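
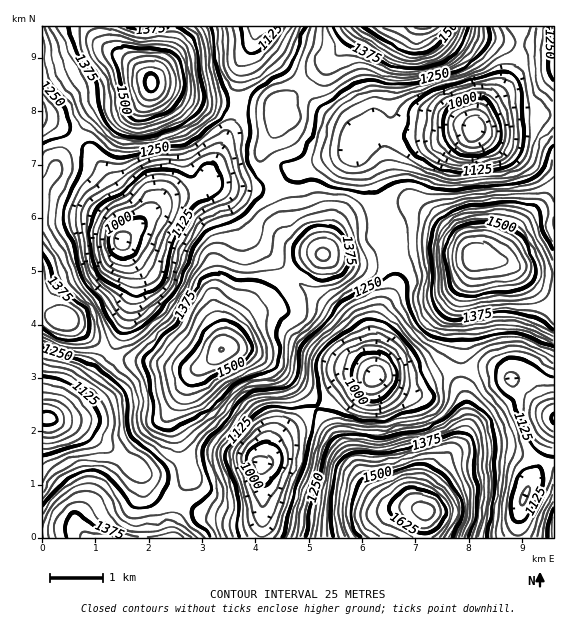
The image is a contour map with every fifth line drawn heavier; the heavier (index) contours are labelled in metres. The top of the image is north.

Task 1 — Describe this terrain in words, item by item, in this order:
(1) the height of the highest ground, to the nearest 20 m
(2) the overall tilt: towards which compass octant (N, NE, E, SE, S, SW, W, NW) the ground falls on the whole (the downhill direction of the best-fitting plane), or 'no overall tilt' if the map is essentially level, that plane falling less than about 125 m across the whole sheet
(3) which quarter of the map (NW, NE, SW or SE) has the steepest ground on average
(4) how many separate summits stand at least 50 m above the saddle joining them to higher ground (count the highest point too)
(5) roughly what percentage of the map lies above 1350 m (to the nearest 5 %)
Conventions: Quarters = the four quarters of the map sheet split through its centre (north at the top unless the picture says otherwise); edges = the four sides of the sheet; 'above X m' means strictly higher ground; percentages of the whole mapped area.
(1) About 1700 m is the highest elevation on the sheet.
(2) There is no overall tilt: the best-fitting plane is nearly level.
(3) Slopes are steepest in the south-east quarter.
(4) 10 summits rise at least 50 m above their surroundings.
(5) Roughly 30 % of the ground is higher than 1350 m.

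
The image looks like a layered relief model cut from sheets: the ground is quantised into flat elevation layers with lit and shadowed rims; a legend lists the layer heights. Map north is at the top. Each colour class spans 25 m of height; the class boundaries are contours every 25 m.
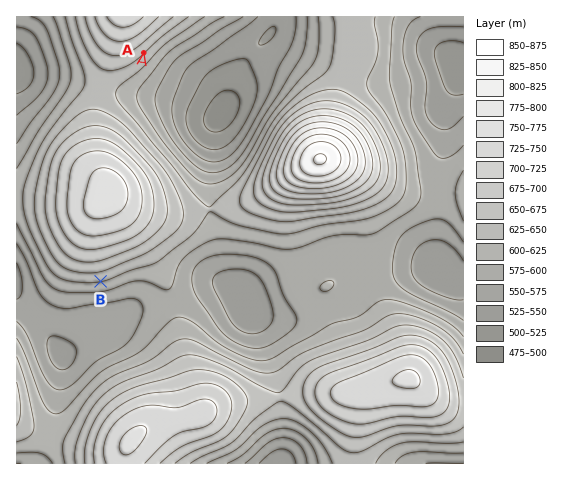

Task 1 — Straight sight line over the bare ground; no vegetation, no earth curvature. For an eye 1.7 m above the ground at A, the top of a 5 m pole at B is out of sight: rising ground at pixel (129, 128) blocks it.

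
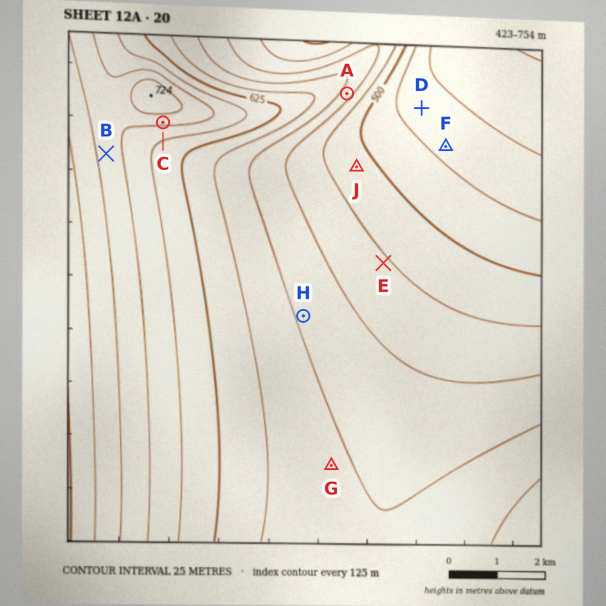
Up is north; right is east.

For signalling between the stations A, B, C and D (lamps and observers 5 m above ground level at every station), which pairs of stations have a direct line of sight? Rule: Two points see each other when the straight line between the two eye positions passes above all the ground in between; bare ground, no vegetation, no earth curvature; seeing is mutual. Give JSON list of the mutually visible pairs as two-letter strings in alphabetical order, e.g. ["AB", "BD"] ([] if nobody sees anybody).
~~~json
["AD", "BC"]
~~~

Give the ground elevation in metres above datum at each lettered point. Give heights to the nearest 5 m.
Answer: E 530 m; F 470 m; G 580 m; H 570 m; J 510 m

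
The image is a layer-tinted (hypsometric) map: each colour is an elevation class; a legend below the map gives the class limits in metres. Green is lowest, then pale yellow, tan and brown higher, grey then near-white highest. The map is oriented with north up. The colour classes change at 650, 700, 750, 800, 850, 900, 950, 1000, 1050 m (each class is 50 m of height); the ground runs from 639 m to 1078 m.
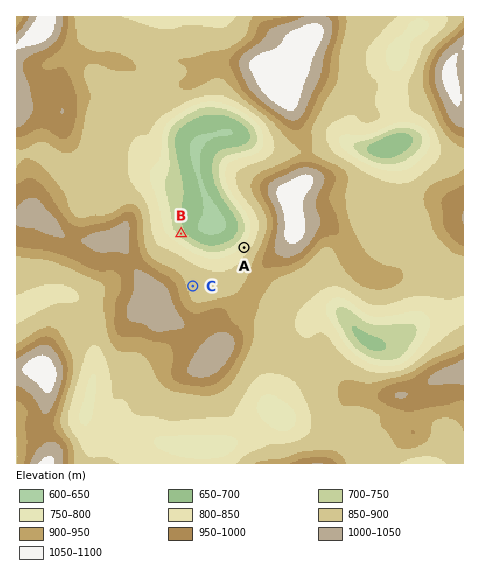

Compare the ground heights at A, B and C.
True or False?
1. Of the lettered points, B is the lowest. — True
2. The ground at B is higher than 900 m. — False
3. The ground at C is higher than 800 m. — True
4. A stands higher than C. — False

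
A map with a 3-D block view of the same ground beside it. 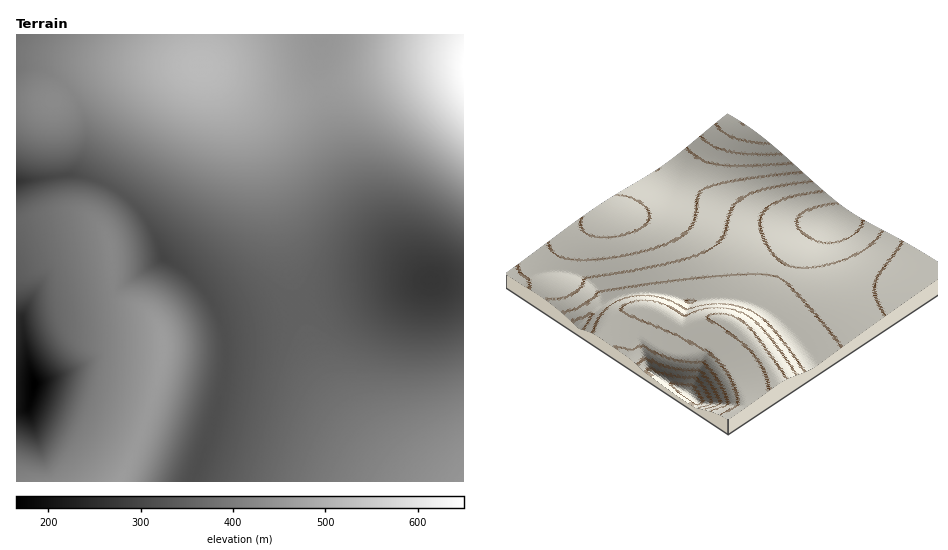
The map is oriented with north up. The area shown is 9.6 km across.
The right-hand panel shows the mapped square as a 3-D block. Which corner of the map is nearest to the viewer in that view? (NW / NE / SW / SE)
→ SW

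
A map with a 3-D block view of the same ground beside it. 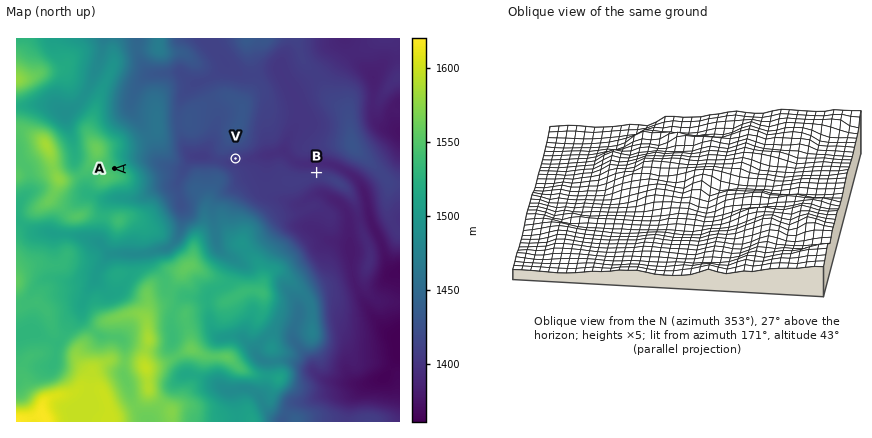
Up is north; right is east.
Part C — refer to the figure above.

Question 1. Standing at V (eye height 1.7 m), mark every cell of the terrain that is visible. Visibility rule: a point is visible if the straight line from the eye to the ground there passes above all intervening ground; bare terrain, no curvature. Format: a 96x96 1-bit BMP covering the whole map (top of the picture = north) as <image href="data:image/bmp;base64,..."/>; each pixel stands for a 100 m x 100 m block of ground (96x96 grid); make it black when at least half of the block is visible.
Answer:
<image width="96" height="96" href="data:image/bmp;base64,Qk2+BAAAAAAAAD4AAAAoAAAAYAAAAGAAAAABAAEAAAAAAIAEAAATCwAAEwsAAAIAAAAAAAAA////AAAAAAAAAAAAAAAAAAAAAAAAAAAAAAAAAAAAAAAAAAAAAAAAAAAAAAAAAAAAAAAAAAAAAAAAAAAAAAAAAAAAAAAAAAAAAAAAAAAAAAAAAAAAAAAAAAAAAAAAAAAAAAAAAAAAAAAAAAAAAAAAAAAAAAAAAAAAAAAAAAAAAAAAAAAAAAAAAAAAAAAAAAAAAAAAAAAAAAAAAAAAAAAAAAAAAAAAAAAAAAAAAAAAAAAAAAAAAAAAAAAAAAAAAAAAAAAAAAAAAAAAAAAAAAAAAAAAAAAAAAAAAAAAAAAAAAAAAAAAAAAAAAAAAAAAAAAAAAAAAAAAAAAAAAAAAAAAAAAAAAAAAAAAAAAAAAAAAAAAAAAAAAAAAAAAAAAAAAAAAAAAAAAAAAAAAAAAAAAAAAAAAAAAAAAAAAAAAAAAAAAAAAAAAAAAAAAAAAAAAAAAAAAAAAAAAAAAAAAAAAAAAAAAAAAAAAAAAAAAAAAAAAAAAAAAAAAAAAAAAAAAAAAAAAAAAAAAAAAAAAAAAAAAAAAAAAAAAAAAAAAAAAAAAAAAAAAAAAAAAAAAAAAAAAAAAAAAAAAAAAAAAAAAAAAQAAAAAAAAAAAAAADwAQAAAAAAAAAAAAHgAYAAAAAAAAAAAQfAAfAAAAAAAAAAAc+AAfgAAAAAAAAAAM8AAfgAAAAAAAAAAA8AAP4AAAAAAAAAAA8AAP4AAAAAAAAAAA8AAf4AAAAAAAAAAB8AAfwAAAAAAAAAAA8DAfgAAAAAAAAAAAcHweAAAAAAAAAAAAMH48AAAAAAAAAAAAAP/4AAAAAAAAAQAAAH/4AAAAAAAGA/4AAH/wAAAAAAAHA/4AAP/wAAAAAAADB/4AA//8AAAAAAAAB/4AA//4AAAAgAAAAPwAAf/wAAAAAAAAAHwAAP8AAAAAAAAAAHwAAD4AAAAAAAAAAPwAABx+AAwAgAAAAP4AAAD/gBgBgAAAAf8AAMD/8HAHgAAAA/+AAeH//+AfAAAAB//gA///B8B+AAAAD//4b//+AAH8AAAAH/84b//8AAfwAAAAP/w4Af/8GH/gAAAAf/gwAP48///AAAAAf/hwAHwf//+AAAAAf/BgADgJ//8AAAAAf/DgAAAA//8AAAAAf+DAAAAAf/8AAAAA/8CAAAAAP/8AAAAA/wAAAAAAH/8AAAAB/AAAAAAAB/4AAAAB8AAAAAAAAf4AAAAB4AAAAAAAAP4AAAAA4AAAAAAAAH4AAAAAwAAAAAAAAD4AAAAAgAAAAAAAAB4AAAAAAAAAAAAAAAwAAAAAAAAAAAAAAAAAAAAAAAAAAAAAAAAAAAAAAAAAAAAAAAAAAAAAAAAAAAAAAAAABAAAAAAAAAAAAAAAB4AAAAAAAAAAAAAAAgAAAAAAAAAAAAAAAAAAAAAAAAAAAAAAAAAAAAAAAAAAAAAAAAAAAAAAAAAAAAAAAAAAAAAAAAAAAAAAAAAAAAAAAAAAAAAAAAAAAAAAAAAAAAAAAAAAAAAAAAAAAAAAAAAAAAAAAAAAAAAAAAAAAAAAAAAAAAAAA="/>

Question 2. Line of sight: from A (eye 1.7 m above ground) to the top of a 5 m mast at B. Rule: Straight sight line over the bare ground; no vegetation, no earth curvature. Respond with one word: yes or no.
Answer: yes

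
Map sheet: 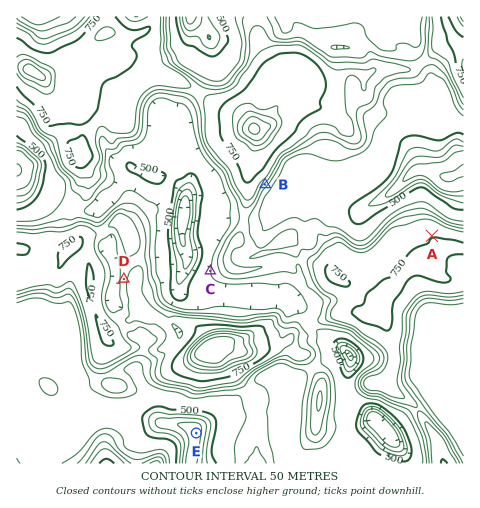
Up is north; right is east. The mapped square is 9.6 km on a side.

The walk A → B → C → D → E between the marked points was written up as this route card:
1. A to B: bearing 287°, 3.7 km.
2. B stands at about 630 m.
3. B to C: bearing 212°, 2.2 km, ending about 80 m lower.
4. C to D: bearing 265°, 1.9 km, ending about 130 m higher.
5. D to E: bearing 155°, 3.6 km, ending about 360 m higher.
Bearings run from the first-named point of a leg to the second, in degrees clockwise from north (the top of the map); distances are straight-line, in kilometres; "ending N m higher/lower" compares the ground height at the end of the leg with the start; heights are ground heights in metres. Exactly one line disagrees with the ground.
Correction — Line 5: it should read "ending about 360 m lower".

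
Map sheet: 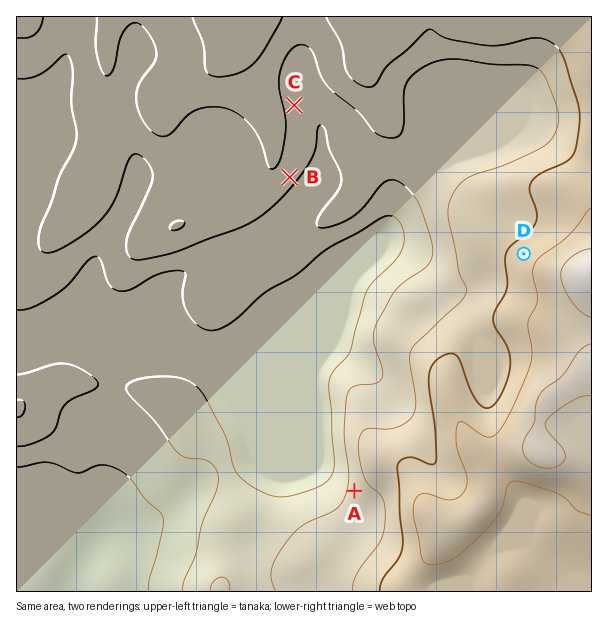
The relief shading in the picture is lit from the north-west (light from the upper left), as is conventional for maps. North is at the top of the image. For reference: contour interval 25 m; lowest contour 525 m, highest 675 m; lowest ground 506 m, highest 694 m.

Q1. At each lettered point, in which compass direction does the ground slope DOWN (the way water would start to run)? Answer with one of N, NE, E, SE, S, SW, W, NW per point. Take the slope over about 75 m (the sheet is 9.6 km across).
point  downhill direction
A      W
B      SE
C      E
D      NW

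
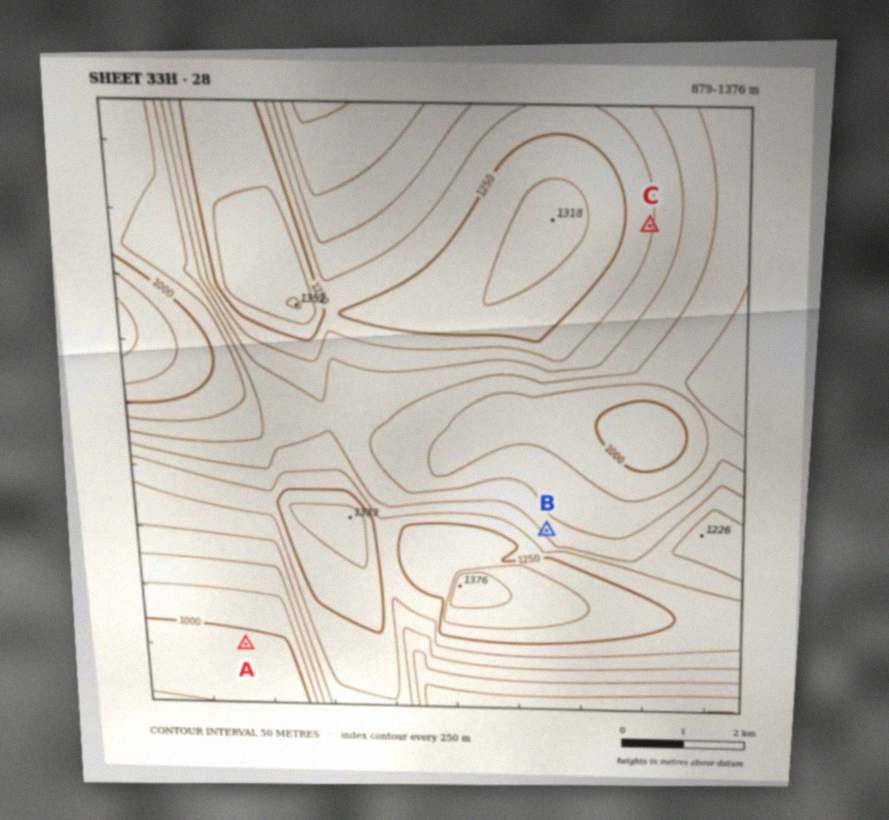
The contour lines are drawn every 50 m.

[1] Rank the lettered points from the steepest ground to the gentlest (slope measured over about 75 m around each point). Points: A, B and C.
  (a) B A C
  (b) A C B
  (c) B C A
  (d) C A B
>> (c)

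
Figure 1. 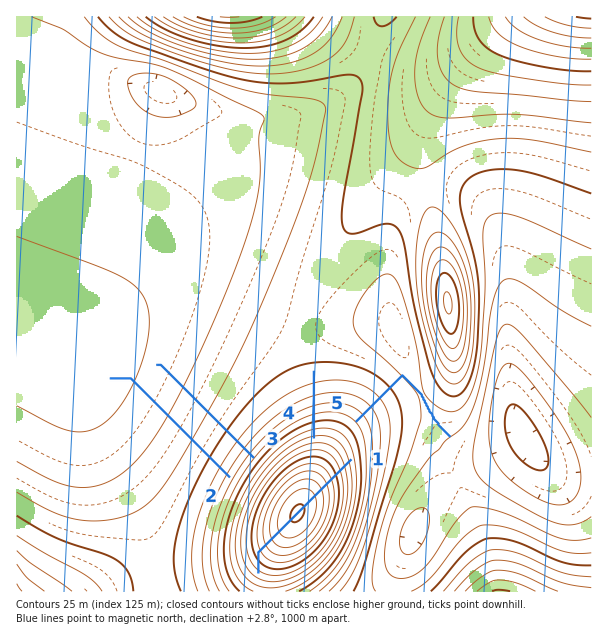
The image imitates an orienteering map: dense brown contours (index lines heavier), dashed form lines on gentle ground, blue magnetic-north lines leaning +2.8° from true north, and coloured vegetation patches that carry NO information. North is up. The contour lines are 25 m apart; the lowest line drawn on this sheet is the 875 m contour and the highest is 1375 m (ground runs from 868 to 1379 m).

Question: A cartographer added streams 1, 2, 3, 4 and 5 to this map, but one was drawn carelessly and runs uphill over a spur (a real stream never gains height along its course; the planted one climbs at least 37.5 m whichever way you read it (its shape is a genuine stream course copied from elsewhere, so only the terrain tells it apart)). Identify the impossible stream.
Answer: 1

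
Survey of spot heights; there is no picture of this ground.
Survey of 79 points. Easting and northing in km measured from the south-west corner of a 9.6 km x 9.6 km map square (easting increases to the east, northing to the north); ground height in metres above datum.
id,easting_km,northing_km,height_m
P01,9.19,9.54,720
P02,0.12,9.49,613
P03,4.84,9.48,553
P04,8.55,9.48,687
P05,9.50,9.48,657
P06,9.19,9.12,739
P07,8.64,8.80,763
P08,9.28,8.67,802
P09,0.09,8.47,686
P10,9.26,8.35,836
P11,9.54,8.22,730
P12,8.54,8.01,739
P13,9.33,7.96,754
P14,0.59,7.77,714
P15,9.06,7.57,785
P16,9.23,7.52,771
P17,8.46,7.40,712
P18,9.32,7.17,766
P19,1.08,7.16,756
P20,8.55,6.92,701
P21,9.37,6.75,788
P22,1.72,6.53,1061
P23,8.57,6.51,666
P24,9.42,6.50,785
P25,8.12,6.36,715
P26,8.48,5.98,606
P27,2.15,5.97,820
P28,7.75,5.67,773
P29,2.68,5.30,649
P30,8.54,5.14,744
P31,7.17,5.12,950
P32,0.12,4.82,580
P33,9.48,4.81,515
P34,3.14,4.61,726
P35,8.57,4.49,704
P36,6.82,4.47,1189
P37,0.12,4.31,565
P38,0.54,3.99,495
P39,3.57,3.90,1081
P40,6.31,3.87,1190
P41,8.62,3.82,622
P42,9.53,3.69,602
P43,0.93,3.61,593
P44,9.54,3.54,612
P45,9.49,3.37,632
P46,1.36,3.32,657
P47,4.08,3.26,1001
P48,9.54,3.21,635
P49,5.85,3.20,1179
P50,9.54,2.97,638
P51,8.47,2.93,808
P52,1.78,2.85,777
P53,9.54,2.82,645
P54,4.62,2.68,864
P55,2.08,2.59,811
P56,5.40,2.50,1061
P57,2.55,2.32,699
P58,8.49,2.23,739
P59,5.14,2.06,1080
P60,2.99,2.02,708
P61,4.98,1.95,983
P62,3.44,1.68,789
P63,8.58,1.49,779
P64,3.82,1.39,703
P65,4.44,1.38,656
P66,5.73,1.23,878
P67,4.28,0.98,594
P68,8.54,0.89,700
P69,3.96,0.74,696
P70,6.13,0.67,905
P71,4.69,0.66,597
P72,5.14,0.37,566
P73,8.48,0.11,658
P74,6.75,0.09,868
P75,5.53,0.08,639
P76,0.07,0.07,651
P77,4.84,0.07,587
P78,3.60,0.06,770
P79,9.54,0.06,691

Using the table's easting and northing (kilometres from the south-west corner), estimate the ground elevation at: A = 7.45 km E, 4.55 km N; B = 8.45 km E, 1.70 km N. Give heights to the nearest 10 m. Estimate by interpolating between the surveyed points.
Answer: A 1060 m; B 770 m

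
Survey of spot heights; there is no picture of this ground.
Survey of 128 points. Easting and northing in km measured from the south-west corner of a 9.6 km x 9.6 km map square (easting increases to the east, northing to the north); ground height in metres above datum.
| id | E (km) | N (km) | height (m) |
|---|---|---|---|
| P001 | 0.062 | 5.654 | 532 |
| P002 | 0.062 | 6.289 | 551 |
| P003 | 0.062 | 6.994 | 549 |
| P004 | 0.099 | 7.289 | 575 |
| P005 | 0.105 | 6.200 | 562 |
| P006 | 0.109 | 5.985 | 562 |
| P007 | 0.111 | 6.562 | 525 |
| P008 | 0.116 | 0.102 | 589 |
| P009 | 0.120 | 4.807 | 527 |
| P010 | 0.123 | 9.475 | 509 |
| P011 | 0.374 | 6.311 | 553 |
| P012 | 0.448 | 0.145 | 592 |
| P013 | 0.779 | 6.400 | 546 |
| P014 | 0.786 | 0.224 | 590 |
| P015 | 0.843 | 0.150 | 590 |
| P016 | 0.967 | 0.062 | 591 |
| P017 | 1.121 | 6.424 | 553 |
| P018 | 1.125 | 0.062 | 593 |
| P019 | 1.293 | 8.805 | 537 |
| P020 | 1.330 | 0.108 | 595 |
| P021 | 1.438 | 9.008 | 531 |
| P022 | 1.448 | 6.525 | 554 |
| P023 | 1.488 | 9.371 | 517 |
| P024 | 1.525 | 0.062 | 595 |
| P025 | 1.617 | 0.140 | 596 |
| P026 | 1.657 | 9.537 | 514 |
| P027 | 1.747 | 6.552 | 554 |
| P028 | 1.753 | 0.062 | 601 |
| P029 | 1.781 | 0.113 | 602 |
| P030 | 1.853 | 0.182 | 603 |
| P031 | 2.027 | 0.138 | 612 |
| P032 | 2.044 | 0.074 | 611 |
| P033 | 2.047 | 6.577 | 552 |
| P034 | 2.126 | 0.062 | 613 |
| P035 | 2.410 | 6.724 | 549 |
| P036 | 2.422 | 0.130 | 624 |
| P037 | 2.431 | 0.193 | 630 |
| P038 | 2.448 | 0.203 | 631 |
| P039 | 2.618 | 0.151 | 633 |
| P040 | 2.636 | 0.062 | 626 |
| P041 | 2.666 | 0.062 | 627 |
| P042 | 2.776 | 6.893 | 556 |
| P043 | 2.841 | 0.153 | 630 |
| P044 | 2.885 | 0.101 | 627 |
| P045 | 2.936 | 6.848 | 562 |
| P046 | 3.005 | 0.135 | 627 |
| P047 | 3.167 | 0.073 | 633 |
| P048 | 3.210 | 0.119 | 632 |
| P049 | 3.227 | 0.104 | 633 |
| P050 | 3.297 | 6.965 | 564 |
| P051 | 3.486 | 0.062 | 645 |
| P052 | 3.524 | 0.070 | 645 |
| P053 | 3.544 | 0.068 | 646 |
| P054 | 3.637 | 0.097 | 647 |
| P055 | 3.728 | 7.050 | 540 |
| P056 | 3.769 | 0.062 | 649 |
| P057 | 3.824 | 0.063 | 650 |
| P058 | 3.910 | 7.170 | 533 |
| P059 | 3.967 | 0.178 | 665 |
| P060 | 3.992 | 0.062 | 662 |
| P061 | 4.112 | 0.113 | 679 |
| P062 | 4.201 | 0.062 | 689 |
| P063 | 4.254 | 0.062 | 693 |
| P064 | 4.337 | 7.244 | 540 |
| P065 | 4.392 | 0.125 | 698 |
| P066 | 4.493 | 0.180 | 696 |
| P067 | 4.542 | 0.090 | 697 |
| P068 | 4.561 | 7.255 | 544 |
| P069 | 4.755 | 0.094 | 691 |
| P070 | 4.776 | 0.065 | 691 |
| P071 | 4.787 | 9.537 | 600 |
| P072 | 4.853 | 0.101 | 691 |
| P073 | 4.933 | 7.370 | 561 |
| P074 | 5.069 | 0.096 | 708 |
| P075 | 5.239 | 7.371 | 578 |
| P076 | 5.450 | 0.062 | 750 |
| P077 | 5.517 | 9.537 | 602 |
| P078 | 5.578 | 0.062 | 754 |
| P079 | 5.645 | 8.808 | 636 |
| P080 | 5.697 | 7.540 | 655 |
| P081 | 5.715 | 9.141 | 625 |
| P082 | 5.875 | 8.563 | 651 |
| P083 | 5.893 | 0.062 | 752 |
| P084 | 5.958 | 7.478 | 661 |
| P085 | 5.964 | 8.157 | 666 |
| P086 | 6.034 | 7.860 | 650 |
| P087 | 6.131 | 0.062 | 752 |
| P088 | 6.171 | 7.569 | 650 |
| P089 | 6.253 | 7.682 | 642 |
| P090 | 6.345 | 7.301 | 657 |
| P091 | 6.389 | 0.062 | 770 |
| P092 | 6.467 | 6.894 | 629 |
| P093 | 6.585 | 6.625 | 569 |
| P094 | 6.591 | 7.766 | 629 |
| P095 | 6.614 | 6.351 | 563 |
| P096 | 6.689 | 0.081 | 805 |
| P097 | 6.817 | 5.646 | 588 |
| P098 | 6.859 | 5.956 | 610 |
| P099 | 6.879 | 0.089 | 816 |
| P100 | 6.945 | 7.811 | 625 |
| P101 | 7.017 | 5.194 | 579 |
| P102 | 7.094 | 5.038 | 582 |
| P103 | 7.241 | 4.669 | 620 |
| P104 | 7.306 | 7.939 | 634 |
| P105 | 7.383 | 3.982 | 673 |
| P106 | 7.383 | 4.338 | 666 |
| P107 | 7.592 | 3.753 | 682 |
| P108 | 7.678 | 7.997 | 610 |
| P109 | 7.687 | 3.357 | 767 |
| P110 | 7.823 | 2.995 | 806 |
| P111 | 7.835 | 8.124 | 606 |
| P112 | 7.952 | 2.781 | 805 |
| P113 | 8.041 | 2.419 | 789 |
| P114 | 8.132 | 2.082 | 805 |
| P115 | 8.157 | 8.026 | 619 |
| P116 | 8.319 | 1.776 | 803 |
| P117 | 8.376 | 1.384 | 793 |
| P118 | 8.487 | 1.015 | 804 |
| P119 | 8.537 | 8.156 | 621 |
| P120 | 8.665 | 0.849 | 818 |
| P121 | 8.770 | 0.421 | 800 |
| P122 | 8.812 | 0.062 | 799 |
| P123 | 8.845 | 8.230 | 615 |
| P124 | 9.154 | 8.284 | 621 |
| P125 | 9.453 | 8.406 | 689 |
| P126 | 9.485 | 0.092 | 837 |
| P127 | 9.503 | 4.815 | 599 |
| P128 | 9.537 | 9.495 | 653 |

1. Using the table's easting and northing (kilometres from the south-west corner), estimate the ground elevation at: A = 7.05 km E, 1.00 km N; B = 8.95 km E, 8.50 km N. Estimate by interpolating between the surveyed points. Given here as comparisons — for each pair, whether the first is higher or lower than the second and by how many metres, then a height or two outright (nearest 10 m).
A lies higher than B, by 210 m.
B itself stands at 610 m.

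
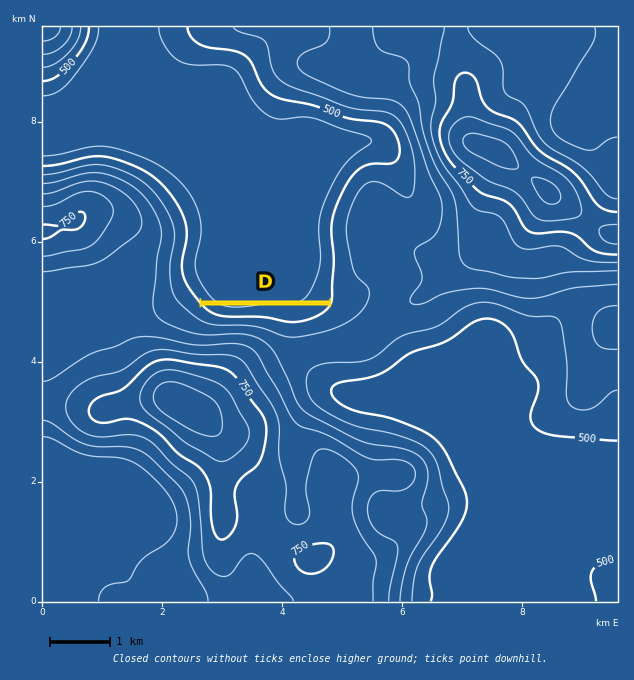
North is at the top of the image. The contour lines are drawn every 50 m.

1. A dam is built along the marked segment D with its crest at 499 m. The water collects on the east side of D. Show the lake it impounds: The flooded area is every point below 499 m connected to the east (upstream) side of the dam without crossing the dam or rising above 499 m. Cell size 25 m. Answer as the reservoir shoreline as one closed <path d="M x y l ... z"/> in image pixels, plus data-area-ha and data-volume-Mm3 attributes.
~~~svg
<path d="M328 305l-124 1 10 8 12 2 1 1 42 0 2 1 6 0 7 4 17 0 1-2 9-2 12-6 5-5 0-2z" data-area-ha="41" data-volume-Mm3="9.21"/>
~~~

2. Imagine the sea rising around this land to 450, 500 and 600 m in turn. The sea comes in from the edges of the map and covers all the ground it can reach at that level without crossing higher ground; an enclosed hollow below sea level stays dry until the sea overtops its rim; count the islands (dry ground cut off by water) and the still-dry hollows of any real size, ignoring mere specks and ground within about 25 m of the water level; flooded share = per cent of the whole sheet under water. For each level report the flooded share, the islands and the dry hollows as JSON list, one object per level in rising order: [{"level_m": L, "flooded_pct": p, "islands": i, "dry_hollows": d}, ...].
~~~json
[{"level_m": 450, "flooded_pct": 13, "islands": 0, "dry_hollows": 0}, {"level_m": 500, "flooded_pct": 30, "islands": 0, "dry_hollows": 0}, {"level_m": 600, "flooded_pct": 55, "islands": 0, "dry_hollows": 0}]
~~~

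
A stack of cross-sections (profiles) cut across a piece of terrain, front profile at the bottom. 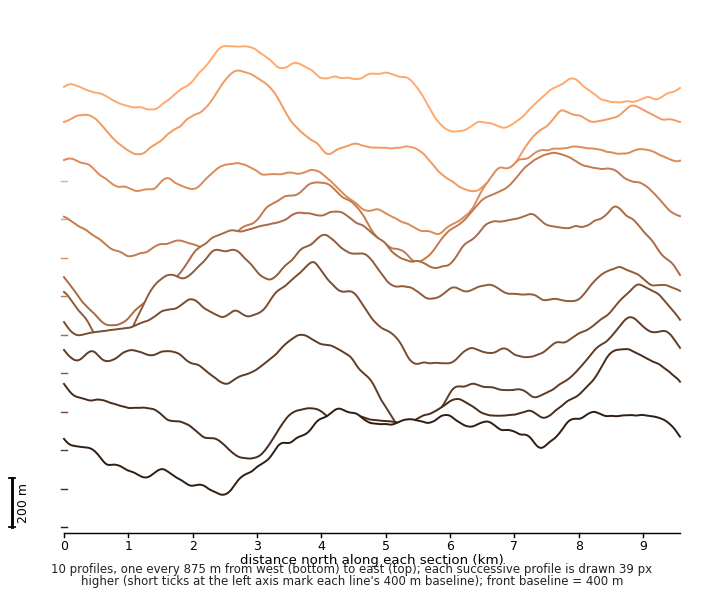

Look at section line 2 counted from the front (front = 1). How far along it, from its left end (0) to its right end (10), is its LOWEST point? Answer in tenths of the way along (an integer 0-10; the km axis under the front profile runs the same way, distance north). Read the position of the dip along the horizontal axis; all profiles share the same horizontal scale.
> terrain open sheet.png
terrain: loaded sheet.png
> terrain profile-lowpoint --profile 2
3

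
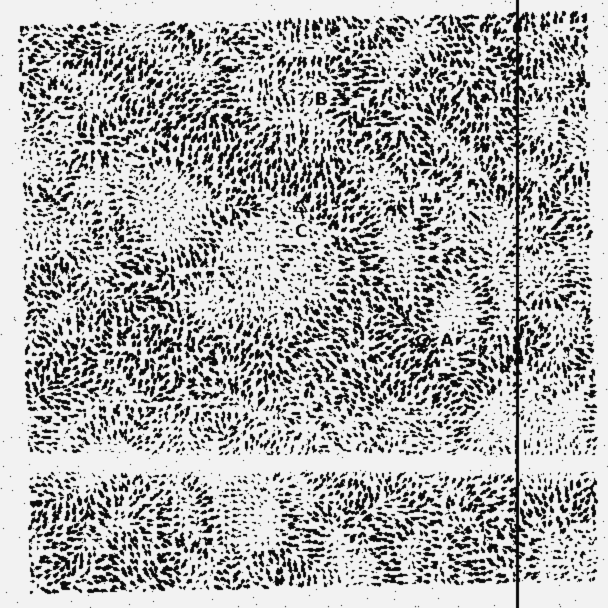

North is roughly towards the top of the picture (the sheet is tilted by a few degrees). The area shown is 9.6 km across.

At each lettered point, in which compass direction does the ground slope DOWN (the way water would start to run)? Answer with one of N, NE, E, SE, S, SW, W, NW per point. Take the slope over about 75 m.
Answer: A NE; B W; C N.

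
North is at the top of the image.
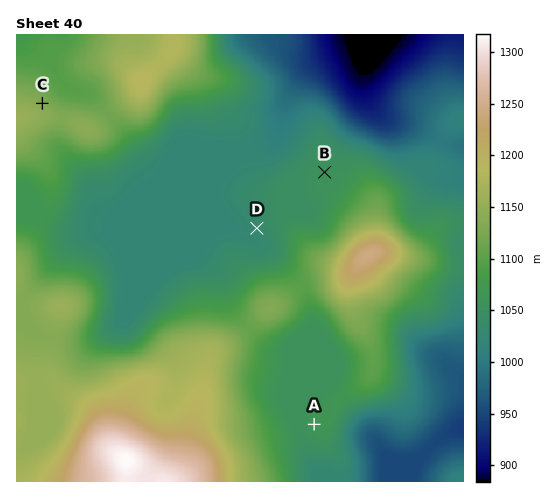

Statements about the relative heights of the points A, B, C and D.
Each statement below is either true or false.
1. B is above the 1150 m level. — false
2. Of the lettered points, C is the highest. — true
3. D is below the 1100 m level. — true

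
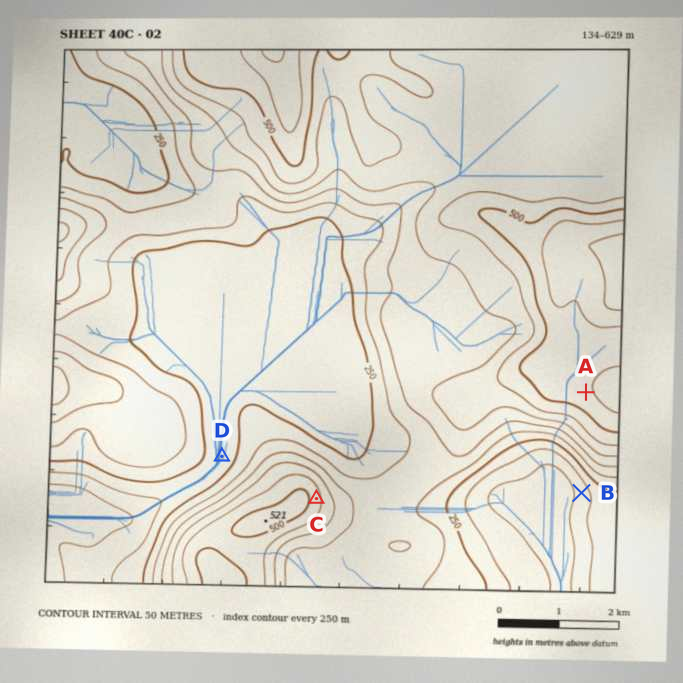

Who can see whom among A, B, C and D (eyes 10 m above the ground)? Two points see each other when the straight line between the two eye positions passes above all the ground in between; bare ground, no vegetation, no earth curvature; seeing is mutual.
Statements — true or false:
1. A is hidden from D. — true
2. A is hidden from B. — true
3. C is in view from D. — false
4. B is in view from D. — false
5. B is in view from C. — true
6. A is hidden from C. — false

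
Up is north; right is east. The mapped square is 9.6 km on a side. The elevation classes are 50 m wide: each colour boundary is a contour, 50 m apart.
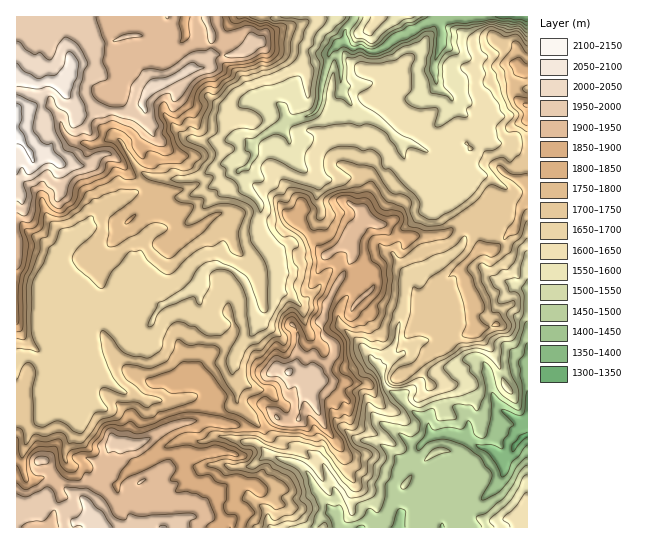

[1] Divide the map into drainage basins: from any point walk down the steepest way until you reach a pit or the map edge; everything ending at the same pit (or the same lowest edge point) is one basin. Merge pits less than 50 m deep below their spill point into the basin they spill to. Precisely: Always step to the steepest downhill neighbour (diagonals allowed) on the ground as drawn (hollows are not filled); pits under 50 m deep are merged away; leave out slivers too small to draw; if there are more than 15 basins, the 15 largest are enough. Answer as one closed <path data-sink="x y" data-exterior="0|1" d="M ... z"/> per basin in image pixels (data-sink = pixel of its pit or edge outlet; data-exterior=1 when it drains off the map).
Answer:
<path data-sink="527 17" data-exterior="1" d="M527 16l-282 0 0 11 8 15-7 9-12 4-20 0-8 12-16 1-21 13-15 4-6 6-5 10 0 5 6 24-12 15-8 2-12 8-16 0-14 10-10 0-16-1-10-7-18 2-12-20-4-3-1 369 9 0 20-6 18 9 11 13 5 0 13-7-4-11 9-9 6-31 11-22 23 3 32-17 17-6 28 0 49 8 14-12 6 4 14-1 7-29 12-10-1-8 8-5 13-15 0-7-13-13-2-12 6-18 28-50-2-6-6-8 18-23 9 7 11 2 8 10 14 2 23-1 19-4 10-11 16-10 16-19 8 1 20 12 4-1 5-5 0-93-13-9-2-12 8-17 4 3 3-1z"/><path data-sink="522 438" data-exterior="0" d="M495 192l-4 0-16 19-32 24-33 2-12-1-8-3-5-8-11-2-10-6-17 22 6 8 2 6-28 50-6 18 2 12 13 13 0 7-13 15-8 5 1 8-12 10-7 29-14 1-6-4-14 12-49-8-28 0-17 6-32 17-23-3-11 22-6 31-9 9 3 12-12 6-5 0-11-13-18-9-4 0-16 6-9 1 0 21 511 1 1-327-9 4z"/><path data-sink="185 17" data-exterior="1" d="M206 16l-121 0 2 26-16 13 0 18-8 10 4 12 8 11 1 8 6 1 7-3 52 1 3-2-1-10 11-16 15-4 21-13 16-1 6-13 0-21z"/>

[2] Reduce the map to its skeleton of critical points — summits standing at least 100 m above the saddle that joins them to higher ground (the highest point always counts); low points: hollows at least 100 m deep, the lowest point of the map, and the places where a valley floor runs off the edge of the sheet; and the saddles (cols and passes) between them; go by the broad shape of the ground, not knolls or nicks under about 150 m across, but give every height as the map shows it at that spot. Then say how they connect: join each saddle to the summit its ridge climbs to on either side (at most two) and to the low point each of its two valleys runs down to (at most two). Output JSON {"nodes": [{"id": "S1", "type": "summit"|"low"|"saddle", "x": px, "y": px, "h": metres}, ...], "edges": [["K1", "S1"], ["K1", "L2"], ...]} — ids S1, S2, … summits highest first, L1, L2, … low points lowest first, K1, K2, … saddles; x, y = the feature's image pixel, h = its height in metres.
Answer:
{"nodes": [
{"id": "S1", "type": "summit", "x": 17, "y": 117, "h": 2117},
{"id": "S2", "type": "summit", "x": 99, "y": 527, "h": 2035},
{"id": "S3", "type": "summit", "x": 289, "y": 371, "h": 2008},
{"id": "S4", "type": "summit", "x": 526, "y": 105, "h": 1856},
{"id": "S5", "type": "summit", "x": 526, "y": 513, "h": 1638},
{"id": "S6", "type": "summit", "x": 377, "y": 18, "h": 1610},
{"id": "L1", "type": "low", "x": 527, "y": 435, "h": 1342},
{"id": "L2", "type": "low", "x": 526, "y": 18, "h": 1371},
{"id": "K1", "type": "saddle", "x": 257, "y": 430, "h": 1804},
{"id": "K2", "type": "saddle", "x": 498, "y": 171, "h": 1747},
{"id": "K3", "type": "saddle", "x": 482, "y": 202, "h": 1716},
{"id": "K4", "type": "saddle", "x": 527, "y": 149, "h": 1713},
{"id": "K5", "type": "saddle", "x": 29, "y": 357, "h": 1678},
{"id": "K6", "type": "saddle", "x": 269, "y": 311, "h": 1645},
{"id": "K7", "type": "saddle", "x": 474, "y": 474, "h": 1472},
{"id": "K8", "type": "saddle", "x": 353, "y": 22, "h": 1462}],
"edges": [["K1", "S2"], ["K1", "S3"], ["K1", "L1"], ["K1", "L2"], ["K2", "S1"], ["K2", "S3"], ["K2", "L2"], ["K3", "S3"], ["K3", "L1"], ["K3", "L2"], ["K4", "S3"], ["K4", "S4"], ["K4", "L2"], ["K5", "S1"], ["K5", "S2"], ["K5", "L2"], ["K6", "S1"], ["K6", "S3"], ["K6", "L2"], ["K7", "S3"], ["K7", "S5"], ["K7", "L1"], ["K8", "S1"], ["K8", "S6"], ["K8", "L2"]]}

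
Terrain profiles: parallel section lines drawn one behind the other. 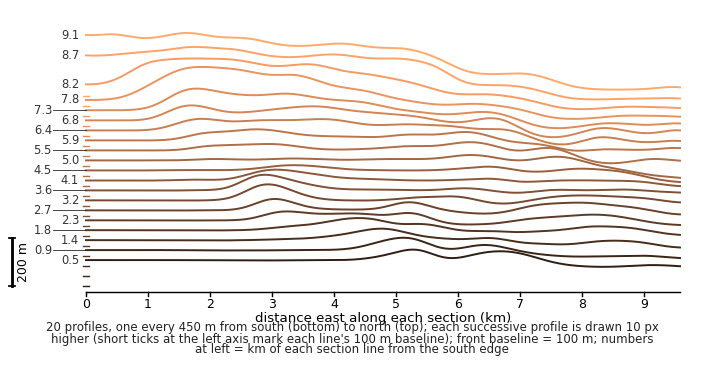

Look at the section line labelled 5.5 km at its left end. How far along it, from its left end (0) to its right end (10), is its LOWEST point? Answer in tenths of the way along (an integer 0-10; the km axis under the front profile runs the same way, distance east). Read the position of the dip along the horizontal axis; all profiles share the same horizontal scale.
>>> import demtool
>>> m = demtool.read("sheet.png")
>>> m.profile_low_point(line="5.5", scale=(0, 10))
9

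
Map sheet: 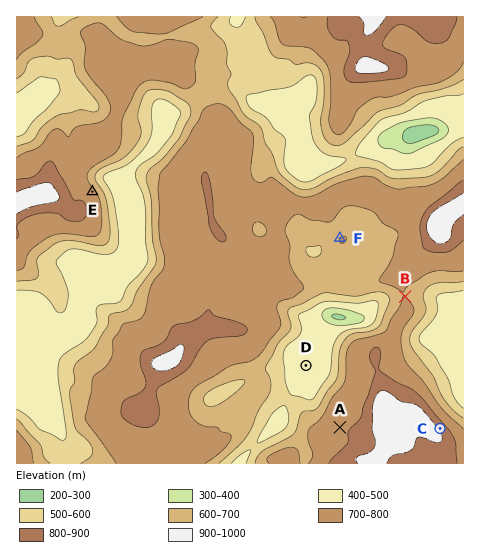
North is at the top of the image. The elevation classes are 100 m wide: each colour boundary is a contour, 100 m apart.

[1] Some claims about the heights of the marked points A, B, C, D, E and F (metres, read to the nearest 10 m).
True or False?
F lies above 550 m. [True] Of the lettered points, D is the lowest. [True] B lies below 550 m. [False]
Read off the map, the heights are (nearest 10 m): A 750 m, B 700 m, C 880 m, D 480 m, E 720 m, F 700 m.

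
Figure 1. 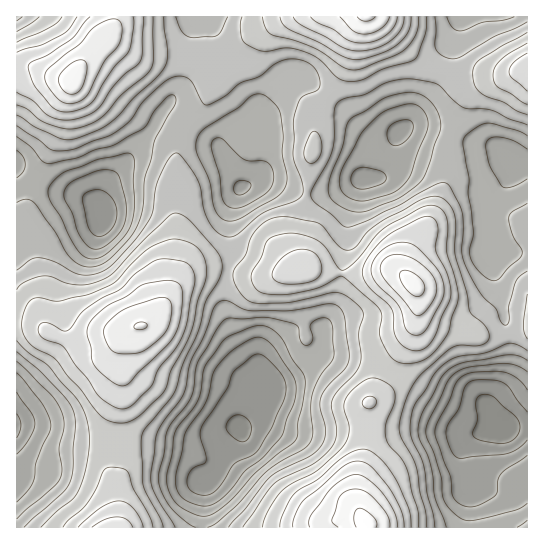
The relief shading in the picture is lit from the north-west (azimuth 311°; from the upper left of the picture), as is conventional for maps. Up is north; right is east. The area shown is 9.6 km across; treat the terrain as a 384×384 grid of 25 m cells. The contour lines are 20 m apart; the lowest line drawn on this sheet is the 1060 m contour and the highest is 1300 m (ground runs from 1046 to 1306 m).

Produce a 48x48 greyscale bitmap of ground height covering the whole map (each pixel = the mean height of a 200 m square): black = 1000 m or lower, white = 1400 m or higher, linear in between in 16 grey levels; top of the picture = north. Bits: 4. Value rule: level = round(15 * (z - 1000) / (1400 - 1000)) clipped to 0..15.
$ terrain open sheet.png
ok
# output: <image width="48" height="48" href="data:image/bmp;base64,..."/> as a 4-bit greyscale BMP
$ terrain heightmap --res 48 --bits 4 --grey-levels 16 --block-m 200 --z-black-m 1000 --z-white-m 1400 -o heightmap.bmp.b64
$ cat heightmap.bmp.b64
<image width="48" height="48" href="data:image/bmp;base64,Qk32BAAAAAAAAHYAAAAoAAAAMAAAADAAAAABAAQAAAAAAIAEAAATCwAAEwsAABAAAAAAAAAAAAAAABEREQAiIiIAMzMzAERERABVVVUAZmZmAHd3dwCIiIgAmZmZAKqqqgC7u7sAzMzMAN3d3QDu7u4A////AGZ3eImZmIdlVVZneImaqru7uph2VVVVVVZnd4iZmHZlREVmd4iaqru7uph2VEREVVVWd3iIiHZUQ0RWZ4iZqru7qYdlREREREVVZ3iIh2VDMzNFZ3iJmqu6qYdlQzNERERVZneIh2VDMzNEVnd4iaqqmIdlQzNERERVVneId2VDMzM0RWZ3iJmZiIdlQzM0RERVVnd3d2VUMzMzNFVmeImZiHZUMzMzNERVZnd3d2ZUMzMyM0VVZ3iIh3ZUMzMzMzRFVnd3d2ZUMzIiM0RVZniIh2ZUMyIiIzRFVnd3d3ZUQzIiIzRVZniIh2VEMyIiIjRFVneIiHdlQzIiIzRFZ3iIh2ZUMyIiI0RFZniIiIdmVDMiIzNFZ3iIh3ZUQzIiM0RVZ4iZmIh2VDMzIjNFZ3iIiHZlQzIiM0VWd4iZmYh2VEMzIjNFVneIh3dlRDMzNFVneImZmZh3ZUMzMzRFVmd3d3d2VERERFZ3iJmZmZiHZUQzMzRVVWZ3d4d3ZVVVVWd4iJmqqqmIZVRDM0RVVWZ3eIiHdmZmVniIiZmqqqqYdlREREVVVWZ3iJmId3d2ZniIiJmqqqqZdlVURFVVVWZ3iJmYh3d2Z3iIiJmqqqqph2VVVVVVVWZ3iJqZh3dmZ3iIiImaqqqph2ZmZmZmZmZ3iZqph3ZmZ3eHeIiJmqqph2Znd3d3dmd4iaqph3ZmZ3d3d3eImZmZiHZ3iIiId3eImquql2ZmZmd3dmZ3iZmZiHd3iImZiHiJqruph2VVZmZmZlVneImYiHd3iImZiHiJqqqph2VVVmZmVURWd4iIiHd3eIiIiHeJqqmYdlVVVWZmVERFZ3iIh3ZneIiIh3d4mZmYdlVVVWZlVDM0Vnd3d2Zmd3iHd2Z3iJmYdmVVVmZVRDMzRWd3dmVWZ3d3dmZneIiYdlVVVmZVRDMzRWZ3dlVVZmdmZmVWZ3iIdlVVVVVUQzMzRWZ3ZlVEVWZmZVVVVmd3dlVVVVVUQzMzRWZ3ZlRERFZmZVRERVZmZlVVVVVURDM0RWZ3ZlRERFVmZUREREVmZlVUREVVVERERVZmZVRERFVmZVREREVWZlVUREVVVVVERVZmZVREVVZndlREREVVZVVERFVmZmVVVVZmVURVVVZndlVERERVZVVERFZnd2ZmVVVmZVVVVVZndlVERERVZVVUVWd3iHd2ZVVmZVVVVVZndmVURERFZlVVVneIiIh3ZlVWZmVVVVZmZmVVRERFZmZmZniJmZiHdmVVZmZVVVZmZmZlVURVZmZmd4iaqqmId2VVZmZlVVZmZmZmVVVWZmd3eJmau6mYh3ZmZmZmZmZmZmdmZmZmZ3d4iJmqu7qZiHdmZndmZmZmZ3d3ZmZmZnd4iZmaq7qpmId2ZndmZmZmd4iHd3dmZnd4iYmZqqqpmId2ZmZ3d2ZneImZiHdmZmZ3iIiImaqqmId2ZmZ3d3d4iZqqmYdmZmZnd3eIiaqqmYdmZmZnd4iJmqq7qYh2VVZmZ2d3iJqqmYdmZmZneImZqqu7uph2VVVVVg=="/>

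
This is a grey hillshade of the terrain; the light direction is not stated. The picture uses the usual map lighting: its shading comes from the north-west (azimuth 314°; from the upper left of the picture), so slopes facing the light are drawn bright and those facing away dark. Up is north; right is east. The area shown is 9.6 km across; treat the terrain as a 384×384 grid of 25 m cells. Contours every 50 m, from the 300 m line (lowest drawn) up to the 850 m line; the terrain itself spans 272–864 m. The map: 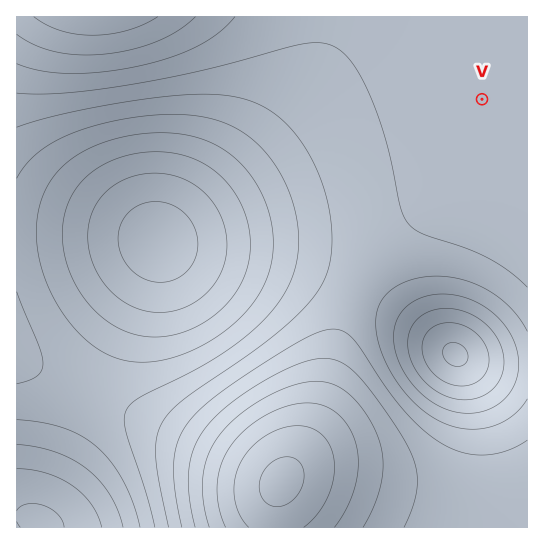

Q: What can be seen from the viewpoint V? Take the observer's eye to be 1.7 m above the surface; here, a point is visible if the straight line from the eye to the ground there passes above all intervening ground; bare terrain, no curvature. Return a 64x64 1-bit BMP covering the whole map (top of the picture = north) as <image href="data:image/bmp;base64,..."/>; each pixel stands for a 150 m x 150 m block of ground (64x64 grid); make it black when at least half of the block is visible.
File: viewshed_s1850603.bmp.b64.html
<image width="64" height="64" href="data:image/bmp;base64,Qk0+AgAAAAAAAD4AAAAoAAAAQAAAAEAAAAABAAEAAAAAAAACAAATCwAAEwsAAAIAAAAAAAAA////AAAAAAAAAAAAAAAAHwAAAAAAAAB/AAAAAAAAAP8AAAAAAAAD/wAAAAAAAA//AAAAAAAAf/8AAAAAB////wAAAAB///+AAAAAAP///gAAAAAD///4AAAAAA////AAAAAAH///4AAAAAB////AAAAAAf///4AAAAAH////AAAAAAP///8AAAAAAP///gAAAAAAf//8AAAAAAAf//gAAAAAAA//+AAAAAAAA//wAAAAAAAA//AAAAAAAAB/4AAAAAAAAB/AAAAAAAAAB4AAAAAAAAAAAAAAAAAAAAAAAAAAAAAAAAAAAAAAAAAAAAAAAAAAAAAAAAAAAAAAAAAAAAAAAAAAAAAAAAAAAAAAAAAAAAAAAAAAAAAAAAAAAAAAAAAAAAAAAAAAAAAAAAAAAAAAAAAAAAAAAAAAAAAAAAAAAAAAAAAAAAAAAAAAAAADAAAAAAAAAB8AAAAAAAAA/wAAAAAAAAH/AAAAAAAAA/8AAAAAAAAD/wAAAAAAAAf/AAAAAAAAB/8AAAAAAAAH/wAAAAAAAA//AAAAAAAAD//AAAAAAAAP//wAAAAAAB///+AAAAAAP/8//gAAAAA//w//+AAAAH//A///gAAA//8B///+AAP//wD/////////AP////////8Af////////wB/////////AD////////8AP////////w=="/>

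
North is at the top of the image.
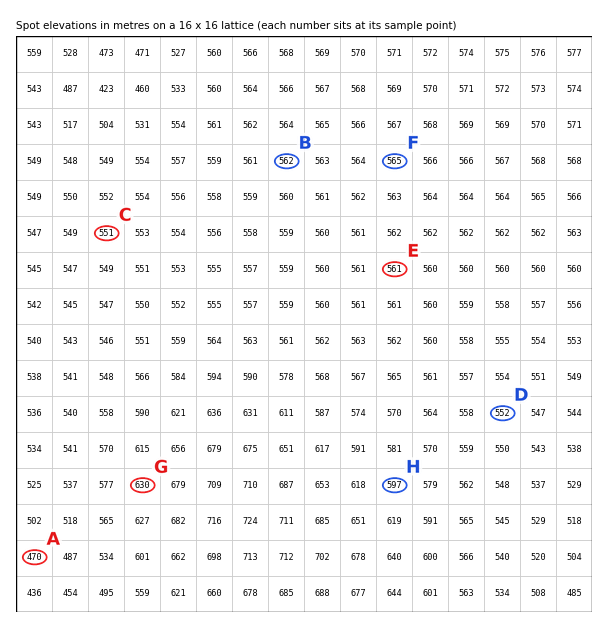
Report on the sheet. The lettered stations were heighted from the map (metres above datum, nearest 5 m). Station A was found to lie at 470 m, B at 560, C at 550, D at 550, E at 560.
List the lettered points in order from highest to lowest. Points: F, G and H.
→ G H F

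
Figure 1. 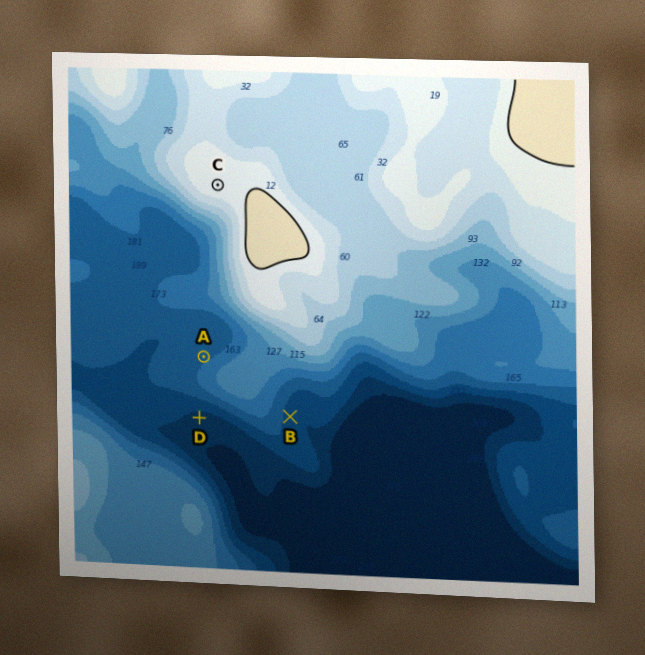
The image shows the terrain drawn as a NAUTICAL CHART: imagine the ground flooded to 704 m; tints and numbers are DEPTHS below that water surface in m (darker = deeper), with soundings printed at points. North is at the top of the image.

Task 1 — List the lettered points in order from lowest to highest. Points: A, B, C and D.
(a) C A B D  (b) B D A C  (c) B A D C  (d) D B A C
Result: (d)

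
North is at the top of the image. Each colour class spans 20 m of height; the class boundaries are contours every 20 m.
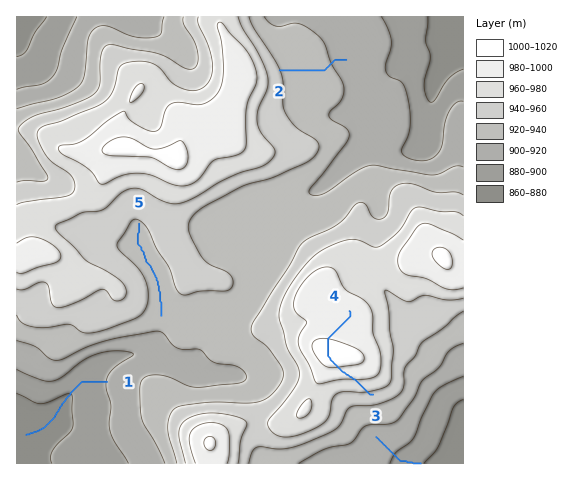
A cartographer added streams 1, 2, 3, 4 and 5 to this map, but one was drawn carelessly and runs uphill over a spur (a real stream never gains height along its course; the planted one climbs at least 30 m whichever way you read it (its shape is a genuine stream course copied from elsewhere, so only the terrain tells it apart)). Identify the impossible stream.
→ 4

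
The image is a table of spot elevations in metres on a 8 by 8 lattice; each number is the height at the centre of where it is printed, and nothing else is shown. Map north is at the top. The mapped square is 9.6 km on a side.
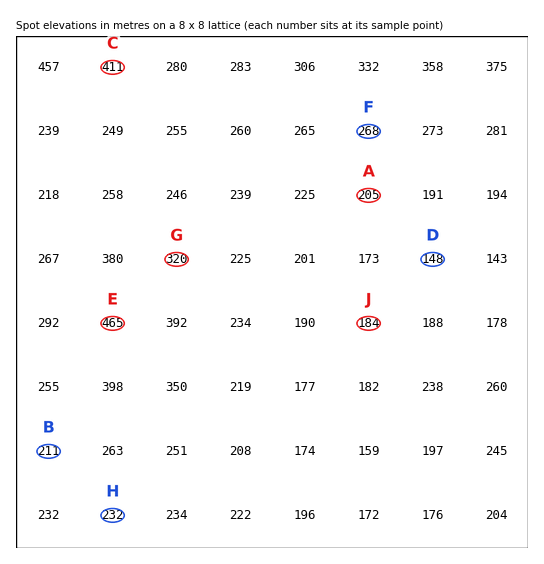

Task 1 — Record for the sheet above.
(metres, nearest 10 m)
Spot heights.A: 210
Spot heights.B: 210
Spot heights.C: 410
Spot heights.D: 150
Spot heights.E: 470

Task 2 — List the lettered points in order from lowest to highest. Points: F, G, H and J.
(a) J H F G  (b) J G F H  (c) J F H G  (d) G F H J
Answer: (a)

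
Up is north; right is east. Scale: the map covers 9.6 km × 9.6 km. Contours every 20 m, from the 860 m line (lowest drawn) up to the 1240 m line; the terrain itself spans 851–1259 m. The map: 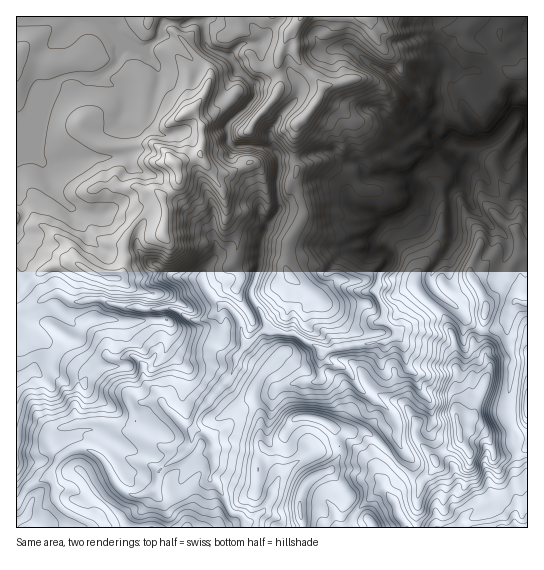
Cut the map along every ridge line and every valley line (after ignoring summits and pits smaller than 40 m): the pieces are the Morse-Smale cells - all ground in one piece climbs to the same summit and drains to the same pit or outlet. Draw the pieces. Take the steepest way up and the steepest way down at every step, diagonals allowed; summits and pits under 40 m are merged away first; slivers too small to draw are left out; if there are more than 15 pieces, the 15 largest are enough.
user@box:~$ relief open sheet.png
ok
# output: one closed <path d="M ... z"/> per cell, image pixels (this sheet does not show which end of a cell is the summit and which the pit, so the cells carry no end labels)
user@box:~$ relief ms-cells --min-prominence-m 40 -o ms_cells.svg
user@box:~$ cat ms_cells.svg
<path d="M527 16l-87 1-3 8 0 17 6 13 1 14-7 12 0 24-10 17-6 2-8 9 4 13 12 9-20 22-18-4-20 4-4-2-6-10-16-1-12-11-6-1-26 7-15 0-7-2-5-6-7-3-36-3-3-4-1-14 3-6 22-19 4-9-3-10-16-13-1-5-6-8-15-5-8-6-4-24 4-6-191 1 0 116 8-6 11-21 14-14-12 43-1 20 7 8 10 27 14 15 19 8 16 2 13-6 22 7 6 7-6 14 0 10 4 7 8 7 10 4 12 11 30 3 12 20 8 7-6 7-9 6-13 1-22-12-29 1-7-2-25-3-12-5-27 2-13-8-13 4-10-16-11-12-3-15-5-9 1 283 76-1-6-6-21-9-11-14 1-9-5-11 0-7 12-16 11-6 13 0 11 6 9 10 8 17 15 13 13 0 11-6 5 8 8 0 6-2 22-33 18-12-2-12-5-5-13-4 3-12 17-23 15-15 7-12 2-12 8-10 21-16 17 4 11 0 28 19 27-7 36-4-5 17 3 11 3 3 19-3 2-2-2-16-8-18 21-13 19-25-6-12 0-8 17-21 5-12 2-13-4-38 10-11 12 27 20 21 14 10 1 15-4 12 16 9-4 27 12 2z"/><path d="M461 180l-10 11 4 38-2 13-5 12-17 21 0 8 6 12-19 25-21 13 8 18 2 16-2 2-19 3-3-3-3-11 5-17-36 4-27 7-28-19-11 0-17-4-19 14-10 12-6 20-30 34-5 8-3 12 18 8 14-9 21-21 24-11 7-8 17-5 24-2 3-3-1-17 2-8 7 10 16 5 20 25 26 18 6 12 0 16 6 11 0 4-8 7 20 18 7 1 11-10 3-5 0-8 24-16 0-10 2-2 7-1 14 4 12 24 8 1 12-4 0-18-8-21 4-41 2-8 0-7-5-15-1-20 2-13 7-9 4-27-16-9 4-12-1-15-14-10-20-21z"/><path d="M439 16l-230 0-6 6 4 24 8 6 15 5 6 8 1 5 16 13 3 10-4 9-23 20-2 5 2 16 5 4 33 1 7 3 5 6 7 2 15 0 26-7 6 1 12 11 16 1 6 10 4 2 20-4 18 4 20-22-12-9-4-13 8-9 6-2 10-17 0-24 7-12-1-14-6-13z"/><path d="M322 353l-2 8 1 17-3 3-24 2-17 5-7 8-24 11-21 21-14 10 2 8 0 24-2 9 10 12 8 19 14 7 3 11 101 0 2-2 6-11 0-2-8-8 2-8-18-26 9-16 0-8-6-19 16 4 17 0 10 7 18 21 8-6-6-15 0-16-6-12-26-18-20-25-16-5z"/><path d="M47 93l-12 13-11 21-8 7 0 63 8 13 0 9-8 12 0 12 5 11 3 15 11 12 8 14 4 2 11-4 13 8 27-2 12 5 25 3 7 2 29-1 22 12 9 0 13-7 6-7-8-7-12-20-30-3-12-11-10-4-8-7-4-7 0-10 6-14-6-7-22-7-13 6-16-2-15-5-14-13-6-9-8-23-7-8 0-13z"/><path d="M81 448l-11 3-7 4-11 14-1 9 5 11-1 9 2 5 9 9 21 9 7 7 151-1 0-6-2-4-14-7-8-19-10-12 2-9 0-18-10 3-8 7-22 33-6 2-8 0-5-8-17 7-12-4-10-10-12-23-9-7z"/><path d="M469 428l-9 3 0 10-5 4-19 12 0 8-3 5-11 10-7-1-20-18-10 9-2 17 12 15 2 11 10 15 54 0 2-9 6-7 6-5 14-6 6 2 14 9 4 5 2 8 3 3 10-1 0-48-9-10-2-14-3-2-11 4-8-1-10-22-4-3z"/><path d="M335 428l-2 1 7 18 0 8-9 16 17 23 1 3-2 8 8 8 10-10 18-14 1-16 11-14-18-20-10-7-17 0z"/><path d="M519 301l-4 0-3 4-5 18 1 20 5 15-6 56 8 21 2 18 11-6 0-142z"/><path d="M383 488l-18 15-9 11 11 5 7 9 32 0-1-5-8-10-2-11z"/><path d="M493 501l-12 3-12 8-6 7-2 8 56 1-4-11z"/><path d="M527 448l-11 6 3 15 8 10z"/><path d="M355 513l-6 15 24-1-6-8z"/><path d="M17 197l0 34 7-12 0-9z"/>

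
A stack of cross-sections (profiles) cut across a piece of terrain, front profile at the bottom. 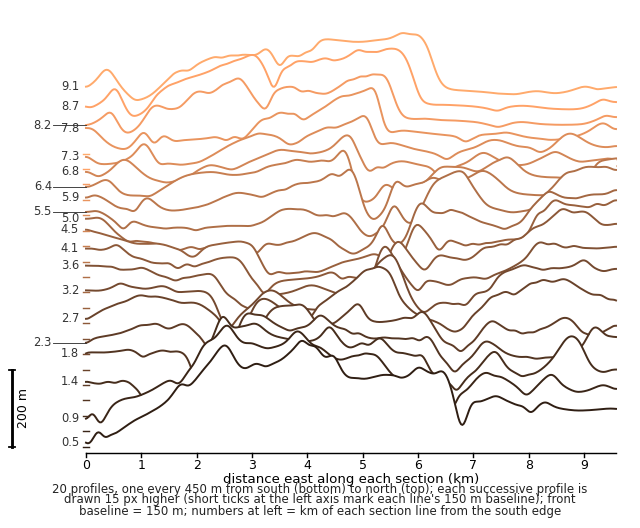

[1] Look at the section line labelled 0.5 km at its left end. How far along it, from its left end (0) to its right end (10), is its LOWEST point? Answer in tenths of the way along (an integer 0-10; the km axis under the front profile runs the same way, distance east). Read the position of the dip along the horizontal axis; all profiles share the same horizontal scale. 0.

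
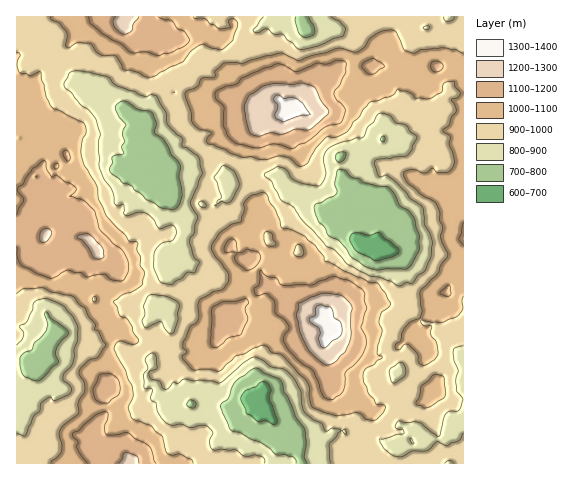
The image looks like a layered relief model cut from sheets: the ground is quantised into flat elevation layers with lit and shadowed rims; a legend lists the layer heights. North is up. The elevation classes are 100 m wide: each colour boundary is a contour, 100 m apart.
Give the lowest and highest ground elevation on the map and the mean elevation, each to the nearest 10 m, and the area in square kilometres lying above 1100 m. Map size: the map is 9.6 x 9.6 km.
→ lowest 640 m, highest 1350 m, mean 980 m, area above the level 15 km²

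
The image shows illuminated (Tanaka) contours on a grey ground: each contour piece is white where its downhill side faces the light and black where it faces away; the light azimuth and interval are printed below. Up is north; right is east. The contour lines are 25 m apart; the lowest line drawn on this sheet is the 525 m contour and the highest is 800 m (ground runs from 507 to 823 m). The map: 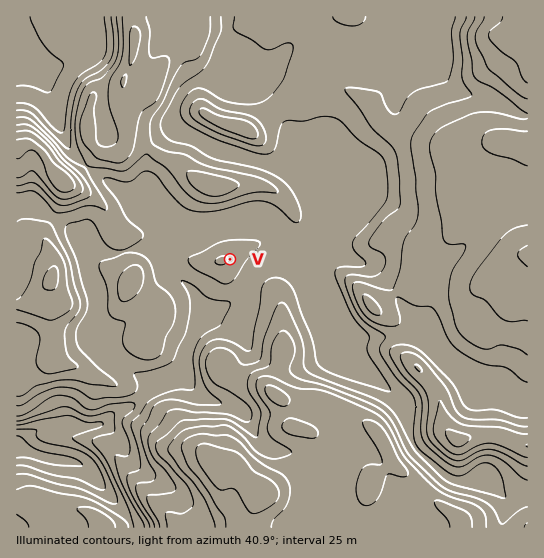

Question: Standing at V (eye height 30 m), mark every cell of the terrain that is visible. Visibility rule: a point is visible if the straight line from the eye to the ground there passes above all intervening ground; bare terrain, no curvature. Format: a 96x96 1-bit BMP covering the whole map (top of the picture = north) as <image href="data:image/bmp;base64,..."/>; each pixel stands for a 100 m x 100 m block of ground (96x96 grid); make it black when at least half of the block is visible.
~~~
<image width="96" height="96" href="data:image/bmp;base64,Qk2+BAAAAAAAAD4AAAAoAAAAYAAAAGAAAAABAAEAAAAAAIAEAAATCwAAEwsAAAIAAAAAAAAA////AAAAAAAAAAAAAAAAAAAAAAwAAAAAAAAAAAAAAAAAAAAAAAAAAAAAAAAA/AAAAAAAAAAADwAP+AAAAAAAAAAAD4AH8AAAAAAAAAAADgAB4AAAAAQAAAAABAAAAAAAAB/AAAAAAAAAAAAAAB/AAAAAAAAAAAAAAA+AAAAAAAAAAAAAAA+AAAAAAAAAAAAAAB8AAAAAAAAAAAAAB/8AAAAAAAAAAAAAD/4AAAAAAAAAAAAAP/wAAAAAAAAAAEA///wAAAAPgAMAAAB///gAAAAf4AcAAAD///gAABAf//gAAAH///ABAHA//gAAAAP//+AAAHg/wAAAAAe//4AAAPh/gAAAAAO/wAAAAfx/AAAAAAH/gAAAB///AAAAAAH/gAAAP///AAAAAAD/gAAf///+AAEAAAB/AAH////+AAYAADw/AD//4P/8ABwAAPAfAP/wAH/4AHAAA8APAP/AAH/wAYAAD4AHAP/AAH/wBgAB/wADAP+AAP/gGAAB/gAPH/+AAf/gAAAB/gD////AAf/gAAAB/AH////AA//gAAAB+AP////gB//AAAAB+AP////gB/+AAAAB8Af////gD/wAAAAB4Af////gH/AAAAAB4AD////gH/AABAAB4Ah////gP+AADDAA8Aw////gf+AAHHAA8A4////gf+AAfHgA4A/////g/8AA/HgA4Af////h/8AA/DgB4Af////j/4Dw/hwB4Af////3/4fwfgAB4Af//////5/wfwMB4AP+D//////wf4cB4AP8H//////wP/8B8AP+///////4P/8B+8f////////4H/8B///////////+H/8D////////////j/8D/j//////////x/8H+D//////////wf8H4D//////////wP8PwD/////9////4D4f4H/////8/////gwh8H/////4/////gAA+P/////4f////gAA///////wf////AAA///////gP///8AAA///////AP///8AAA//////+AH///4AAA////8HwAH///4AAAf///AAAAH///4AAA///+AAAAH///4AAA///+AAAAD///8AAD4//4AAAAD///+AADwf/wAAAAD/////8HgA+AAAAAD/////8PAA+AAAAAB///8/8eAAeAAAwAD///4fwcBAeAADwAD///geAYBAeAAHAAD///AAAQAA+AAIAAH/j+AAAAAA+AAAAAP/D+AAAAAA+AAAAA//B8AAAAAA+AAAAB/+B8AAAAAA+AAAAB/+B4AAAAAA/AAAAD/8BwAAAAAA/AAAAD/4AgAAcAAA5AAAAD/gAAB/8AAA4AAAAD+AAAH/8AAA4AAAAD+AAAH/8AAAQAAAAD8AAAP/8AAAQAAAAD8AAAP/8AAAYAAAAD4AAAP/8AAAIAAAADwAAAf/8AAAIAAAADAAAAf/8AAAIAAAAAAAAAf/8AAAIAAAAAAAAAf/8AAAAAAAAAAPAAf/8AAAAAAAAB//wAf48AAAAAAAAD//8AfwcAAAAAAAAD//+Af8c="/>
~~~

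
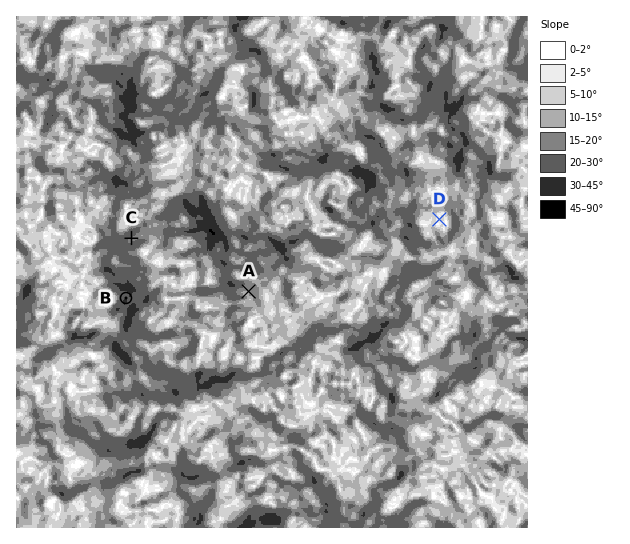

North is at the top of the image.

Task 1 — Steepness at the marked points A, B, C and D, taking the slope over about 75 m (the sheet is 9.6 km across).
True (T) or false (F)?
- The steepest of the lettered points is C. F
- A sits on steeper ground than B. F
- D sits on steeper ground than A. F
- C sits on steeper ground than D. T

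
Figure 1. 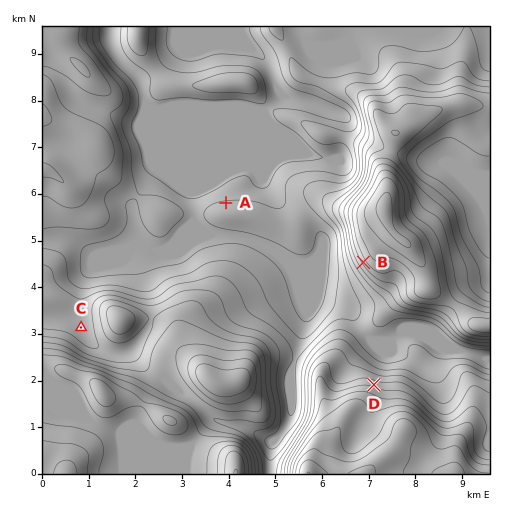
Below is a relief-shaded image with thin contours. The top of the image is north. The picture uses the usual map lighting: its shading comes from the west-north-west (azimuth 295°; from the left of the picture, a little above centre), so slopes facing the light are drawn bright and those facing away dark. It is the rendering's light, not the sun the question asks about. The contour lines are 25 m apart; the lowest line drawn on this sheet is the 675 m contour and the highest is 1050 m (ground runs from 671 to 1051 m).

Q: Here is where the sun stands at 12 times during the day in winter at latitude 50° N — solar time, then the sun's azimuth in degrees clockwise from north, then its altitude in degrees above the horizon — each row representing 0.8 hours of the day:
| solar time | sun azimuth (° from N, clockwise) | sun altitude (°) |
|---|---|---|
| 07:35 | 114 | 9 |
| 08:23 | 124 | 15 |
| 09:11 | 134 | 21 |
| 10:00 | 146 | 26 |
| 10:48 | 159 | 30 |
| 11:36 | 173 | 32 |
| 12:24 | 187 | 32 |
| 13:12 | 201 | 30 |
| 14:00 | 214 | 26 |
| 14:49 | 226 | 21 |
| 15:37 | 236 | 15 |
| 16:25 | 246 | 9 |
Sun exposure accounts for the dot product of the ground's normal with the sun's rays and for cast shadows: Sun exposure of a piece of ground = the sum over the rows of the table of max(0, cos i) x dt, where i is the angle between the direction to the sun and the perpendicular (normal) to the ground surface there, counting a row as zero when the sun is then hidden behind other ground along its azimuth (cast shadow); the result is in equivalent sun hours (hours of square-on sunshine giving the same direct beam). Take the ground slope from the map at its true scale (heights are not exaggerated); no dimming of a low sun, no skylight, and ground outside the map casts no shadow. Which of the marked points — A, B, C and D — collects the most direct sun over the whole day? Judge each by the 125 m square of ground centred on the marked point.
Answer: B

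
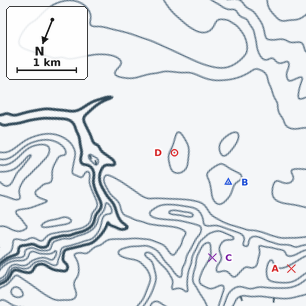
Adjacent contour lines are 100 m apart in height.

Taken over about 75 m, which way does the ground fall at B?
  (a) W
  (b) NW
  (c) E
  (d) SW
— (a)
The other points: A SE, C W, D E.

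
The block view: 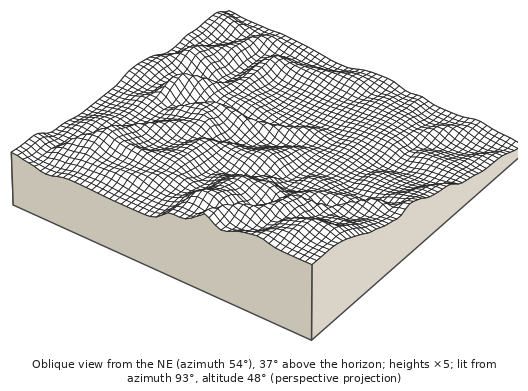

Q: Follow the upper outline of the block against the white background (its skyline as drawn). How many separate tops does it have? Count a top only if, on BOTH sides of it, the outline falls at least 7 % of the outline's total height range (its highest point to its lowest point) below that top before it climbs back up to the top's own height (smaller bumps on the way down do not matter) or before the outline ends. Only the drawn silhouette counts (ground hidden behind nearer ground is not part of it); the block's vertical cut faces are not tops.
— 1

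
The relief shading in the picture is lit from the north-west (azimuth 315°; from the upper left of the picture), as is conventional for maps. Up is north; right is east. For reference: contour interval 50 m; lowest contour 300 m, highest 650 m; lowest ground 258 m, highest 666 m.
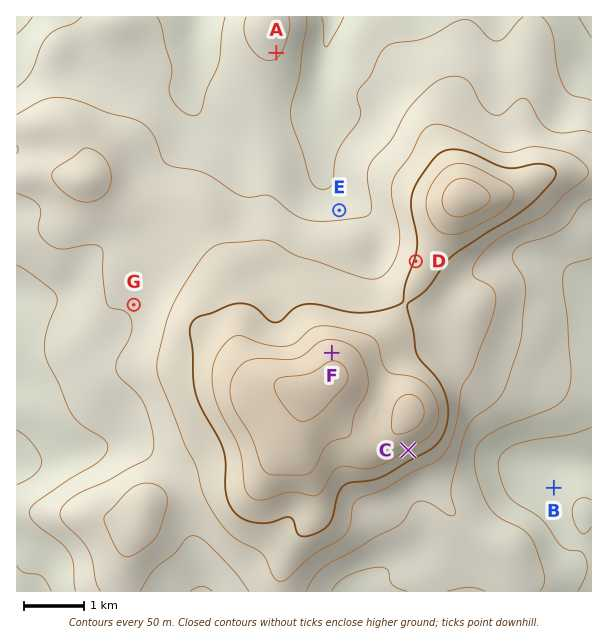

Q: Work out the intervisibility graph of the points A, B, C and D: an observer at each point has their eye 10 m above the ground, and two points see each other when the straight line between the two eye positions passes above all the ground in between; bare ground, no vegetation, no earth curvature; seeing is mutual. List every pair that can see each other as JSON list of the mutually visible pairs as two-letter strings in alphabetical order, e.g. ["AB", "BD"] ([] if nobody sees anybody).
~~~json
["AD", "BC"]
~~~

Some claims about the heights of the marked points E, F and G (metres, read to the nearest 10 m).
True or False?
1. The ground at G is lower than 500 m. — True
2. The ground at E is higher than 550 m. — False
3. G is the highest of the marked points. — False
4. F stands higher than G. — True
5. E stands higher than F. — False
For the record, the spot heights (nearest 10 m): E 380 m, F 640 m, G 400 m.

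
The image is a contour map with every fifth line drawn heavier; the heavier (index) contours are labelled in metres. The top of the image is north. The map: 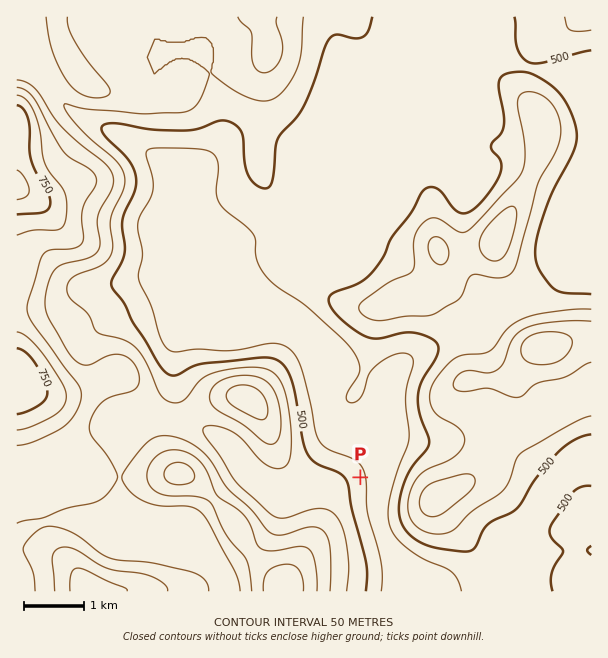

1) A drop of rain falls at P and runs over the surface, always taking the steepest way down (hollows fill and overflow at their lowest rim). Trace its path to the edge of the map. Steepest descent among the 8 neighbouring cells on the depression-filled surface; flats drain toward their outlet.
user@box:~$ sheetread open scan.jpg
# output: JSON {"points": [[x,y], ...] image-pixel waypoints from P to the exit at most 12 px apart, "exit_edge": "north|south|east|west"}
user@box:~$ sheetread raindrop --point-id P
{"points": [[360, 477], [372, 479], [381, 491], [381, 503], [381, 515], [381, 527], [386, 539], [392, 551], [399, 563], [404, 575], [404, 587], [404, 591]], "exit_edge": "south"}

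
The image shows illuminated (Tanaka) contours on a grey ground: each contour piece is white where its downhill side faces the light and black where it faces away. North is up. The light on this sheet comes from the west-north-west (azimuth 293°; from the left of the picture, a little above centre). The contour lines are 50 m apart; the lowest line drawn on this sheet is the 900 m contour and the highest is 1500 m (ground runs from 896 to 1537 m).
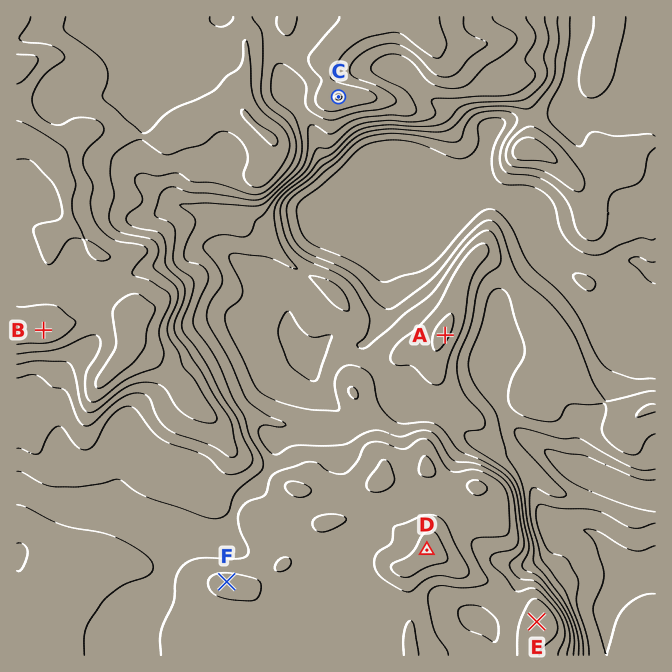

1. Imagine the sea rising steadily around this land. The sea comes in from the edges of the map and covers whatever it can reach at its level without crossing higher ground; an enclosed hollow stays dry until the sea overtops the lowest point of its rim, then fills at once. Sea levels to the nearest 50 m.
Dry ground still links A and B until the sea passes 1150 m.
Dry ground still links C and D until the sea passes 1250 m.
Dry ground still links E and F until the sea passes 1200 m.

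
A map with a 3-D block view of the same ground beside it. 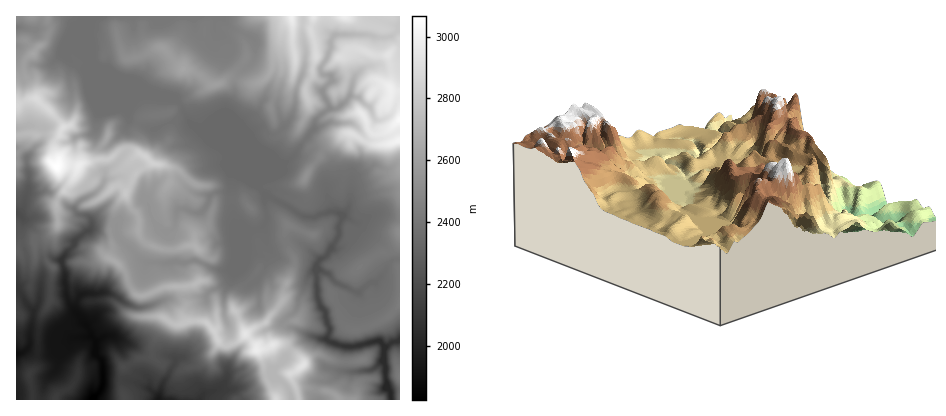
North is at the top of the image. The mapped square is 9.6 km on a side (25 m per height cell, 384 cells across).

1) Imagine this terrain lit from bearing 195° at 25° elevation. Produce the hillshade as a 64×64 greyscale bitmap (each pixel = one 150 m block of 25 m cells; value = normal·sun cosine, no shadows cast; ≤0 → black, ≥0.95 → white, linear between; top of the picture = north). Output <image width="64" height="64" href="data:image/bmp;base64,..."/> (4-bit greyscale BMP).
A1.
<image width="64" height="64" href="data:image/bmp;base64,Qk12CAAAAAAAAHYAAAAoAAAAQAAAAEAAAAABAAQAAAAAAAAIAAATCwAAEwsAABAAAAAAAAAAAAAAABEREQAiIiIAMzMzAERERABVVVUAZmZmAHd3dwCIiIgAmZmZAKqqqgC7u7sAzMzMAN3d3QDu7u4A////AIh2RUaZiJhXh1VVW7zKqZhmZCWKmXEmkkirggATMAB3iHVENXiImWZ3VVV7q6mYiIdmVnmqYTiSV3UgEjNCAKiJdUMiR4iYd3ZWZ5qomYiKqYipmbtTa3RUMQEzNFZlypl1ZDNFd4d3eHd4mbiZmavLmKu6umesmIdUMiIAAze5d2Z2VVVlZniJmImquXmqvMuZqqupeIabqERVRUMQBodUNFVmVVRFiZdomqqZZnm82ZvN3cqHQklzN4maq6UHhjIjNGZUNDSagjeJmGd2Z5zr39//67lkQgFqhURoljiFZEVVZmQjRpgwI0eHeJmJmd3//O/buphAAEEAAAACV0KoZ2ZnZTNXdRIzV4iau7qYn/7tmoiZlwAAAAAAAAAIEKl3ZndmVFdjJXmZmrzd27qsl760ASEhAAAAGt7LY12Ch4dmd3dmaHZ5vMur3//t3MgyW6IAAAAAFHmu7u3d7tqYiHd3d3aImbzd3d7//t7+tCNlEjQAACest5qpmr3su6mYmYh2Z4ib3u////68zv1CFoIAFlRGmpcxuXZmeJqqmIiqqXZ4iJrN3d3dpDVWUQIZoQAAeIdmUwS5ZmZmZ5lkeJqpd4qqmalQAAAAMyEAEjmBEAA4l0RCCahmZmZmeTOYeqdYm7u7kgSGMAEzMyExJQAkRBaYUzAdp2ZmZmZoR6l4c1mHeIhVvv7admZUREEgAAJWM3ZTIIyXZlVmZmdqqHdDeYZnZpzdmbzMypmIQCAAAVVDQzIiiXVEVmZmd4mHh1SKvMzLzcYRNpqomqqCMRNEVEREIySIQkeYZmd3mYiIZZvN7u7LpEQyIREliGI0RWZkVUQ0JIUWqqmHd3eqmZmHrN3u7tyEZmQhASIgAEVmZ3VUEUREYmqpiIh3d6qZu3bd7d7v7FVmZVREQwAFZmZmdlMhNVVoqHd4iId3uZq4FbvLvd7GNWZ2ZmZTJ6p3d2ZmVERVaId2VWZ3iIaomZVaZFaLulJGeJqrqqrMl2Z3dmZmZlVopTRVVWeIh3eYmsuTRnhjNFeau7q8zccyRnd3dmeHRWm5RFZVVneJaJibuZZFQiRVeaqXVWeZUzJGd3d2eIZWipiGdmZVZolnd5u5mkEAFlaap0M0REUzRVZ3d2Z4hmiqiJd3ZmZnmmZWi9u8pCJHaJqFRWZmZURVVnd3ZneIiYZnd3d2ZneJZUV4y6qpdmd3d3VWd2d0NGRWd3d3d4h1MkZndmZmZmZVVVaYZniqd3d3ZWeHZkIUVGd3iId3ZSEiNFdVZ3ZmVWeHiaZEetyYmJlUZ3ZkIjRWZ3iZd3ZCJGZUNWaHd3ZnmJvLtSbP/riruDR3hmZXhlZneJdWZCNpmYdomIiIiImYiql1ntzd253GNniHiZqXRVd4dEZUWJiHiJqYiImZqoh3YzztyWjNvKZXeIiZl1ZUVndUVmeIiId3iIiIiZqpmHdme9u7pmzJdmeIiJh3mpZmZURXiIial3d3eIiJmZipm73aqqu6RYdXeJd4h5qHZVVlRWd3eKund3d3eImaqZmr3u6rqXiFVWeaqYd4ggABRWVmdmZmeJd3h3d4iaqqZqvN7bmodph3d5vMyZcQABJWZnd3ZmZVZ4iId4iZmIlXy83Jl4iZqoeHi924UQJFVWZ3d3d3d2RHmYiImaiJmEiqqlVURWiZhniagxAAJFZmd3d3d3d3dUaZmrzczM3JSZZDIiEAAAJnaJQAAAE0VmZnd3d3d4h3dom87+7v/+yM1zIgAAAAAANDAAAAEjRVZmd3d3eIiZd3ec7v3v/+7c3cYyEAAABEAAAAABVURVVmd3d3eJmaqWeKzu3O3Mu9u8ykV0MAAUcQAAASRVVVZnd3d3eIiIm7dnmry7mYd3h4d4ZYimI0NUIiM1VUVVZnd3d3d3eZd6uWVWRDFKd3dodmeHVYUzUwNVVWd2VWZnd3d3d4iKl3epiGMQA6kzR5uZmrkAAhNTAUVniIh3Z3d3d3d4iKqJhoq6mIisxRZUipq8tAAAA1UiRmZ3d3dnh3d3eIiJqXqonMuHVpuASpdYm7pAAAAEZmZnZmVVVXiJiIiJmqqYermsunZQEwCJmVV6pQASIBV3d3d2ZVVViau6mZq7uoeZqqt1XMgQCreIYiRCNERBNnd3d3ZmZ3iZq8y7u7u6mKmqqCB8y3Wbt3dwAAABM0NXd3d3d3eJmqqqvMy6qqu5qat2JaZpqciId1EhAAATRGd3d3d3iau8zLqYmZmYibqqvFWKkjaniHhkNFMQABNEZ3d3eIiau8zLqWMjZ2RFipqrZaZniJhFVDNFUwASJEVnd3iqqqmqqqmFMiJFVDRZmpqWhJ7LmmMiNVVkM0Q0Vnd4iry7qpmHZUIjREVmVWiZmZiKrdyrp2Z3ZWmGZUVmd3iaqZmqmYZDIjRWVWdmeJmoeJp2upq7qZhlWHd2Z2Z3d4mGZompdDIjVmZmZmZ4madYhnNXiJmHZlZkWHZ3d3d3iGVFZ3ZDMjVmZnd2ZniZlkmEZUVWVDMzV2MkZ3d3d3eIZVVTMiNEVmZmd3VniZmWWoRXQREBIzJEMiNnd3d3d4dVVUMRI1Vmdmd3Z4mZmZd6hGhTM0RndlRGdmZ3d3d3h1VWVDNEVmZ2d3eKu5maqIl2eru6qqmHWZqYdWd3d3ZkRWZVZlVWZmZ2eKvMuZqnd4ib3duYdmd7u6h0V3d3ZUM1ZVZ2ZVVmZmZ4m83KmrZnqZrdyWZmeI"/>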